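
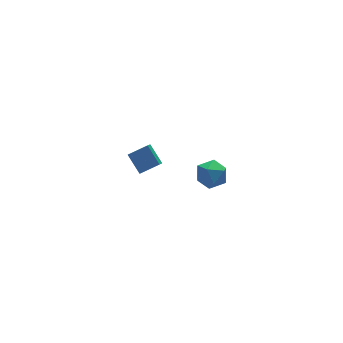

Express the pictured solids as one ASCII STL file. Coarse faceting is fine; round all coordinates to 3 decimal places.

solid 
facet normal 0.193 -0.145 0.970
outer loop
vertex 0.491 -3.442 2.169
vertex -0.201 -3.953 2.23
vertex 0.567 -4.289 2.027
endloop
endfacet
facet normal 0.795 -0.030 0.606
outer loop
vertex 0.491 -3.442 2.169
vertex 0.567 -4.289 2.027
vertex 0.977 -3.728 1.517
endloop
endfacet
facet normal 0.742 0.606 0.287
outer loop
vertex 0.491 -3.442 2.169
vertex 0.977 -3.728 1.517
vertex 0.463 -3.045 1.404
endloop
endfacet
facet normal 0.107 0.884 0.455
outer loop
vertex 0.491 -3.442 2.169
vertex 0.463 -3.045 1.404
vertex -0.265 -3.184 1.845
endloop
endfacet
facet normal -0.233 0.420 0.877
outer loop
vertex 0.491 -3.442 2.169
vertex -0.265 -3.184 1.845
vertex -0.201 -3.953 2.23
endloop
endfacet
facet normal 0.843 -0.529 0.097
outer loop
vertex 0.977 -3.728 1.517
vertex 0.567 -4.289 2.027
vertex 0.585 -4.416 1.175
endloop
endfacet
facet normal -0.131 -0.714 0.688
outer loop
vertex 0.567 -4.289 2.027
vertex -0.201 -3.953 2.23
vertex -0.143 -4.555 1.616
endloop
endfacet
facet normal -0.820 0.200 0.537
outer loop
vertex -0.201 -3.953 2.23
vertex -0.265 -3.184 1.845
vertex -0.657 -3.872 1.503
endloop
endfacet
facet normal -0.271 0.951 -0.148
outer loop
vertex -0.265 -3.184 1.845
vertex 0.463 -3.045 1.404
vertex -0.247 -3.311 0.993
endloop
endfacet
facet normal 0.757 0.501 -0.419
outer loop
vertex 0.463 -3.045 1.404
vertex 0.977 -3.728 1.517
vertex 0.521 -3.647 0.79
endloop
endfacet
facet normal -0.107 -0.884 -0.455
outer loop
vertex -0.171 -4.158 0.851
vertex 0.585 -4.416 1.175
vertex -0.143 -4.555 1.616
endloop
endfacet
facet normal -0.742 -0.606 -0.287
outer loop
vertex -0.171 -4.158 0.851
vertex -0.143 -4.555 1.616
vertex -0.657 -3.872 1.503
endloop
endfacet
facet normal -0.795 0.030 -0.606
outer loop
vertex -0.171 -4.158 0.851
vertex -0.657 -3.872 1.503
vertex -0.247 -3.311 0.993
endloop
endfacet
facet normal -0.193 0.145 -0.970
outer loop
vertex -0.171 -4.158 0.851
vertex -0.247 -3.311 0.993
vertex 0.521 -3.647 0.79
endloop
endfacet
facet normal 0.233 -0.420 -0.877
outer loop
vertex -0.171 -4.158 0.851
vertex 0.521 -3.647 0.79
vertex 0.585 -4.416 1.175
endloop
endfacet
facet normal 0.271 -0.951 0.148
outer loop
vertex -0.143 -4.555 1.616
vertex 0.585 -4.416 1.175
vertex 0.567 -4.289 2.027
endloop
endfacet
facet normal -0.757 -0.501 0.419
outer loop
vertex -0.657 -3.872 1.503
vertex -0.143 -4.555 1.616
vertex -0.201 -3.953 2.23
endloop
endfacet
facet normal -0.843 0.529 -0.097
outer loop
vertex -0.247 -3.311 0.993
vertex -0.657 -3.872 1.503
vertex -0.265 -3.184 1.845
endloop
endfacet
facet normal 0.131 0.714 -0.688
outer loop
vertex 0.521 -3.647 0.79
vertex -0.247 -3.311 0.993
vertex 0.463 -3.045 1.404
endloop
endfacet
facet normal 0.820 -0.200 -0.537
outer loop
vertex 0.585 -4.416 1.175
vertex 0.521 -3.647 0.79
vertex 0.977 -3.728 1.517
endloop
endfacet
facet normal -0.882 0.203 -0.425
outer loop
vertex -0.752 3.093 -2.867
vertex -0.262 3.711 -3.59
vertex -0.613 2.081 -3.638
endloop
endfacet
facet normal -0.457 -0.578 0.676
outer loop
vertex 0.402 1.849 -3.15
vertex -0.752 3.093 -2.867
vertex -0.613 2.081 -3.638
endloop
endfacet
facet normal -0.883 0.203 -0.424
outer loop
vertex -0.613 2.081 -3.638
vertex -0.262 3.711 -3.59
vertex -0.124 2.699 -4.361
endloop
endfacet
facet normal 0.109 -0.791 -0.602
outer loop
vertex -0.124 2.699 -4.361
vertex 0.402 1.849 -3.15
vertex -0.613 2.081 -3.638
endloop
endfacet
facet normal -0.109 0.791 0.602
outer loop
vertex -0.752 3.093 -2.867
vertex 0.753 3.479 -3.102
vertex -0.262 3.711 -3.59
endloop
endfacet
facet normal -0.457 -0.578 0.676
outer loop
vertex 0.264 2.861 -2.379
vertex -0.752 3.093 -2.867
vertex 0.402 1.849 -3.15
endloop
endfacet
facet normal -0.109 0.791 0.602
outer loop
vertex 0.264 2.861 -2.379
vertex 0.753 3.479 -3.102
vertex -0.752 3.093 -2.867
endloop
endfacet
facet normal 0.457 0.578 -0.676
outer loop
vertex -0.262 3.711 -3.59
vertex 0.753 3.479 -3.102
vertex -0.124 2.699 -4.361
endloop
endfacet
facet normal 0.109 -0.791 -0.602
outer loop
vertex 0.892 2.467 -3.873
vertex 0.402 1.849 -3.15
vertex -0.124 2.699 -4.361
endloop
endfacet
facet normal 0.457 0.578 -0.676
outer loop
vertex -0.124 2.699 -4.361
vertex 0.753 3.479 -3.102
vertex 0.892 2.467 -3.873
endloop
endfacet
facet normal 0.882 -0.203 0.424
outer loop
vertex 0.892 2.467 -3.873
vertex 0.264 2.861 -2.379
vertex 0.402 1.849 -3.15
endloop
endfacet
facet normal 0.883 -0.202 0.424
outer loop
vertex 0.753 3.479 -3.102
vertex 0.264 2.861 -2.379
vertex 0.892 2.467 -3.873
endloop
endfacet

endsolid


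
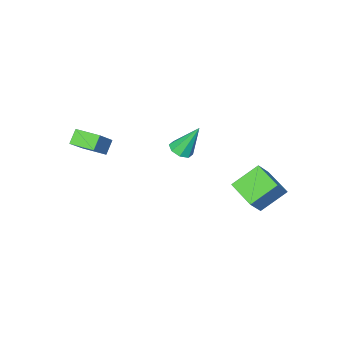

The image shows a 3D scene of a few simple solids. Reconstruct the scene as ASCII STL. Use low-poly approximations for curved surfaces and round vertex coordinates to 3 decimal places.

solid 
facet normal -0.644 -0.257 0.720
outer loop
vertex 3.85 -3.759 1.687
vertex 3.274 -2.53 1.611
vertex 2.474 -4.495 0.193
endloop
endfacet
facet normal 0.424 -0.904 0.055
outer loop
vertex 3.086 -4.25 -0.491
vertex 3.85 -3.759 1.687
vertex 2.474 -4.495 0.193
endloop
endfacet
facet normal -0.644 -0.257 0.720
outer loop
vertex 2.474 -4.495 0.193
vertex 3.274 -2.53 1.611
vertex 1.898 -3.265 0.117
endloop
endfacet
facet normal -0.637 -0.341 -0.692
outer loop
vertex 1.898 -3.265 0.117
vertex 3.086 -4.25 -0.491
vertex 2.474 -4.495 0.193
endloop
endfacet
facet normal 0.637 0.341 0.692
outer loop
vertex 3.85 -3.759 1.687
vertex 3.886 -2.285 0.927
vertex 3.274 -2.53 1.611
endloop
endfacet
facet normal 0.423 -0.905 0.056
outer loop
vertex 4.462 -3.515 1.003
vertex 3.85 -3.759 1.687
vertex 3.086 -4.25 -0.491
endloop
endfacet
facet normal 0.637 0.341 0.691
outer loop
vertex 4.462 -3.515 1.003
vertex 3.886 -2.285 0.927
vertex 3.85 -3.759 1.687
endloop
endfacet
facet normal -0.423 0.904 -0.055
outer loop
vertex 3.274 -2.53 1.611
vertex 3.886 -2.285 0.927
vertex 1.898 -3.265 0.117
endloop
endfacet
facet normal -0.637 -0.341 -0.691
outer loop
vertex 2.51 -3.021 -0.567
vertex 3.086 -4.25 -0.491
vertex 1.898 -3.265 0.117
endloop
endfacet
facet normal -0.423 0.904 -0.056
outer loop
vertex 1.898 -3.265 0.117
vertex 3.886 -2.285 0.927
vertex 2.51 -3.021 -0.567
endloop
endfacet
facet normal 0.644 0.257 -0.720
outer loop
vertex 2.51 -3.021 -0.567
vertex 4.462 -3.515 1.003
vertex 3.086 -4.25 -0.491
endloop
endfacet
facet normal 0.644 0.257 -0.720
outer loop
vertex 3.886 -2.285 0.927
vertex 4.462 -3.515 1.003
vertex 2.51 -3.021 -0.567
endloop
endfacet
facet normal -0.775 0.259 0.577
outer loop
vertex -3.093 2.366 -1.111
vertex -2.913 3.985 -1.597
vertex -4.084 2.11 -2.327
endloop
endfacet
facet normal -0.106 -0.952 0.287
outer loop
vertex -2.667 1.635 -3.383
vertex -3.093 2.366 -1.111
vertex -4.084 2.11 -2.327
endloop
endfacet
facet normal -0.775 0.259 0.577
outer loop
vertex -4.084 2.11 -2.327
vertex -2.913 3.985 -1.597
vertex -3.905 3.729 -2.814
endloop
endfacet
facet normal -0.624 -0.161 -0.765
outer loop
vertex -3.905 3.729 -2.814
vertex -2.667 1.635 -3.383
vertex -4.084 2.11 -2.327
endloop
endfacet
facet normal 0.624 0.160 0.765
outer loop
vertex -3.093 2.366 -1.111
vertex -1.496 3.51 -2.653
vertex -2.913 3.985 -1.597
endloop
endfacet
facet normal -0.106 -0.952 0.287
outer loop
vertex -1.675 1.891 -2.166
vertex -3.093 2.366 -1.111
vertex -2.667 1.635 -3.383
endloop
endfacet
facet normal 0.623 0.161 0.765
outer loop
vertex -1.675 1.891 -2.166
vertex -1.496 3.51 -2.653
vertex -3.093 2.366 -1.111
endloop
endfacet
facet normal 0.106 0.952 -0.286
outer loop
vertex -2.913 3.985 -1.597
vertex -1.496 3.51 -2.653
vertex -3.905 3.729 -2.814
endloop
endfacet
facet normal -0.623 -0.160 -0.765
outer loop
vertex -2.487 3.254 -3.869
vertex -2.667 1.635 -3.383
vertex -3.905 3.729 -2.814
endloop
endfacet
facet normal 0.106 0.952 -0.287
outer loop
vertex -3.905 3.729 -2.814
vertex -1.496 3.51 -2.653
vertex -2.487 3.254 -3.869
endloop
endfacet
facet normal 0.775 -0.259 -0.577
outer loop
vertex -2.487 3.254 -3.869
vertex -1.675 1.891 -2.166
vertex -2.667 1.635 -3.383
endloop
endfacet
facet normal 0.775 -0.259 -0.577
outer loop
vertex -1.496 3.51 -2.653
vertex -1.675 1.891 -2.166
vertex -2.487 3.254 -3.869
endloop
endfacet
facet normal 0.331 -0.337 -0.881
outer loop
vertex 0.075 -0.112 -0.231
vertex -0.434 -0.593 -0.238
vertex -0.372 0.066 -0.467
endloop
endfacet
facet normal 0.316 0.942 0.112
outer loop
vertex 0.075 -0.112 -0.231
vertex -0.372 0.066 -0.467
vertex -1.086 0.073 1.498
endloop
endfacet
facet normal 0.331 -0.337 -0.881
outer loop
vertex -0.372 0.066 -0.467
vertex -0.434 -0.593 -0.238
vertex -0.855 -0.141 -0.569
endloop
endfacet
facet normal -0.366 0.921 -0.136
outer loop
vertex -0.372 0.066 -0.467
vertex -0.855 -0.141 -0.569
vertex -1.086 0.073 1.498
endloop
endfacet
facet normal 0.330 -0.338 -0.881
outer loop
vertex -0.855 -0.141 -0.569
vertex -0.434 -0.593 -0.238
vertex -1.092 -0.613 -0.477
endloop
endfacet
facet normal -0.895 0.422 -0.144
outer loop
vertex -0.855 -0.141 -0.569
vertex -1.092 -0.613 -0.477
vertex -1.086 0.073 1.498
endloop
endfacet
facet normal 0.330 -0.338 -0.881
outer loop
vertex -1.092 -0.613 -0.477
vertex -0.434 -0.593 -0.238
vertex -0.944 -1.073 -0.245
endloop
endfacet
facet normal -0.961 -0.262 0.094
outer loop
vertex -1.092 -0.613 -0.477
vertex -0.944 -1.073 -0.245
vertex -1.086 0.073 1.498
endloop
endfacet
facet normal 0.330 -0.338 -0.881
outer loop
vertex -0.944 -1.073 -0.245
vertex -0.434 -0.593 -0.238
vertex -0.497 -1.251 -0.009
endloop
endfacet
facet normal -0.523 -0.731 0.438
outer loop
vertex -0.944 -1.073 -0.245
vertex -0.497 -1.251 -0.009
vertex -1.086 0.073 1.498
endloop
endfacet
facet normal 0.331 -0.338 -0.881
outer loop
vertex -0.497 -1.251 -0.009
vertex -0.434 -0.593 -0.238
vertex -0.014 -1.044 0.093
endloop
endfacet
facet normal 0.159 -0.710 0.686
outer loop
vertex -0.497 -1.251 -0.009
vertex -0.014 -1.044 0.093
vertex -1.086 0.073 1.498
endloop
endfacet
facet normal 0.331 -0.338 -0.881
outer loop
vertex -0.014 -1.044 0.093
vertex -0.434 -0.593 -0.238
vertex 0.223 -0.572 0.001
endloop
endfacet
facet normal 0.689 -0.211 0.693
outer loop
vertex -0.014 -1.044 0.093
vertex 0.223 -0.572 0.001
vertex -1.086 0.073 1.498
endloop
endfacet
facet normal 0.331 -0.338 -0.881
outer loop
vertex 0.223 -0.572 0.001
vertex -0.434 -0.593 -0.238
vertex 0.075 -0.112 -0.231
endloop
endfacet
facet normal 0.754 0.473 0.456
outer loop
vertex 0.223 -0.572 0.001
vertex 0.075 -0.112 -0.231
vertex -1.086 0.073 1.498
endloop
endfacet

endsolid


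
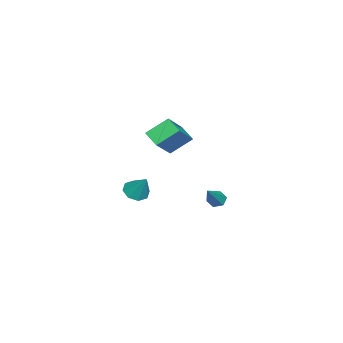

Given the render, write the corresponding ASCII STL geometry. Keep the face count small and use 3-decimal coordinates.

solid 
facet normal -0.501 -0.718 0.483
outer loop
vertex 0.586 0.749 3.534
vertex -0.976 0.958 2.223
vertex 1.164 -0.222 2.691
endloop
endfacet
facet normal 0.762 -0.102 0.640
outer loop
vertex 1.656 0.482 2.217
vertex 0.586 0.749 3.534
vertex 1.164 -0.222 2.691
endloop
endfacet
facet normal -0.501 -0.718 0.483
outer loop
vertex 1.164 -0.222 2.691
vertex -0.976 0.958 2.223
vertex -0.398 -0.013 1.379
endloop
endfacet
facet normal 0.410 -0.689 -0.598
outer loop
vertex -0.398 -0.013 1.379
vertex 1.656 0.482 2.217
vertex 1.164 -0.222 2.691
endloop
endfacet
facet normal -0.410 0.689 0.598
outer loop
vertex 0.586 0.749 3.534
vertex -0.484 1.662 1.749
vertex -0.976 0.958 2.223
endloop
endfacet
facet normal 0.762 -0.103 0.640
outer loop
vertex 1.078 1.453 3.061
vertex 0.586 0.749 3.534
vertex 1.656 0.482 2.217
endloop
endfacet
facet normal -0.410 0.689 0.598
outer loop
vertex 1.078 1.453 3.061
vertex -0.484 1.662 1.749
vertex 0.586 0.749 3.534
endloop
endfacet
facet normal -0.762 0.102 -0.639
outer loop
vertex -0.976 0.958 2.223
vertex -0.484 1.662 1.749
vertex -0.398 -0.013 1.379
endloop
endfacet
facet normal 0.410 -0.688 -0.598
outer loop
vertex 0.094 0.691 0.906
vertex 1.656 0.482 2.217
vertex -0.398 -0.013 1.379
endloop
endfacet
facet normal -0.762 0.102 -0.640
outer loop
vertex -0.398 -0.013 1.379
vertex -0.484 1.662 1.749
vertex 0.094 0.691 0.906
endloop
endfacet
facet normal 0.501 0.718 -0.483
outer loop
vertex 0.094 0.691 0.906
vertex 1.078 1.453 3.061
vertex 1.656 0.482 2.217
endloop
endfacet
facet normal 0.502 0.718 -0.483
outer loop
vertex -0.484 1.662 1.749
vertex 1.078 1.453 3.061
vertex 0.094 0.691 0.906
endloop
endfacet
facet normal -0.321 -0.487 -0.812
outer loop
vertex 2.286 -0.229 -1.383
vertex 1.766 -0.51 -1.009
vertex 1.844 0.073 -1.389
endloop
endfacet
facet normal 0.556 0.810 -0.187
outer loop
vertex 2.286 -0.229 -1.383
vertex 1.844 0.073 -1.389
vertex 2.214 0.17 0.129
endloop
endfacet
facet normal -0.321 -0.487 -0.813
outer loop
vertex 1.844 0.073 -1.389
vertex 1.766 -0.51 -1.009
vertex 1.355 0.033 -1.172
endloop
endfacet
facet normal -0.099 0.994 -0.039
outer loop
vertex 1.844 0.073 -1.389
vertex 1.355 0.033 -1.172
vertex 2.214 0.17 0.129
endloop
endfacet
facet normal -0.320 -0.486 -0.813
outer loop
vertex 1.355 0.033 -1.172
vertex 1.766 -0.51 -1.009
vertex 1.107 -0.325 -0.86
endloop
endfacet
facet normal -0.616 0.715 0.331
outer loop
vertex 1.355 0.033 -1.172
vertex 1.107 -0.325 -0.86
vertex 2.214 0.17 0.129
endloop
endfacet
facet normal -0.320 -0.487 -0.812
outer loop
vertex 1.107 -0.325 -0.86
vertex 1.766 -0.51 -1.009
vertex 1.245 -0.791 -0.635
endloop
endfacet
facet normal -0.693 0.136 0.708
outer loop
vertex 1.107 -0.325 -0.86
vertex 1.245 -0.791 -0.635
vertex 2.214 0.17 0.129
endloop
endfacet
facet normal -0.322 -0.485 -0.813
outer loop
vertex 1.245 -0.791 -0.635
vertex 1.766 -0.51 -1.009
vertex 1.687 -1.093 -0.63
endloop
endfacet
facet normal -0.285 -0.403 0.869
outer loop
vertex 1.245 -0.791 -0.635
vertex 1.687 -1.093 -0.63
vertex 2.214 0.17 0.129
endloop
endfacet
facet normal -0.321 -0.485 -0.813
outer loop
vertex 1.687 -1.093 -0.63
vertex 1.766 -0.51 -1.009
vertex 2.176 -1.054 -0.846
endloop
endfacet
facet normal 0.366 -0.587 0.722
outer loop
vertex 1.687 -1.093 -0.63
vertex 2.176 -1.054 -0.846
vertex 2.214 0.17 0.129
endloop
endfacet
facet normal -0.321 -0.486 -0.813
outer loop
vertex 2.176 -1.054 -0.846
vertex 1.766 -0.51 -1.009
vertex 2.424 -0.696 -1.158
endloop
endfacet
facet normal 0.885 -0.307 0.351
outer loop
vertex 2.176 -1.054 -0.846
vertex 2.424 -0.696 -1.158
vertex 2.214 0.17 0.129
endloop
endfacet
facet normal -0.321 -0.486 -0.812
outer loop
vertex 2.424 -0.696 -1.158
vertex 1.766 -0.51 -1.009
vertex 2.286 -0.229 -1.383
endloop
endfacet
facet normal 0.962 0.272 -0.026
outer loop
vertex 2.424 -0.696 -1.158
vertex 2.286 -0.229 -1.383
vertex 2.214 0.17 0.129
endloop
endfacet
facet normal -0.731 0.039 -0.682
outer loop
vertex -3.745 2.327 -4.559
vertex -3.991 1.91 -4.319
vertex -4.106 2.415 -4.167
endloop
endfacet
facet normal 0.293 0.954 0.056
outer loop
vertex -3.745 2.327 -4.559
vertex -4.106 2.415 -4.167
vertex -2.449 1.83 -2.881
endloop
endfacet
facet normal -0.730 0.039 -0.683
outer loop
vertex -4.106 2.415 -4.167
vertex -3.991 1.91 -4.319
vertex -4.352 1.998 -3.928
endloop
endfacet
facet normal -0.340 0.610 0.715
outer loop
vertex -4.106 2.415 -4.167
vertex -4.352 1.998 -3.928
vertex -2.449 1.83 -2.881
endloop
endfacet
facet normal -0.730 0.038 -0.682
outer loop
vertex -4.352 1.998 -3.928
vertex -3.991 1.91 -4.319
vertex -4.236 1.493 -4.08
endloop
endfacet
facet normal -0.475 -0.352 0.807
outer loop
vertex -4.352 1.998 -3.928
vertex -4.236 1.493 -4.08
vertex -2.449 1.83 -2.881
endloop
endfacet
facet normal -0.730 0.038 -0.682
outer loop
vertex -4.236 1.493 -4.08
vertex -3.991 1.91 -4.319
vertex -3.875 1.405 -4.471
endloop
endfacet
facet normal 0.023 -0.971 0.239
outer loop
vertex -4.236 1.493 -4.08
vertex -3.875 1.405 -4.471
vertex -2.449 1.83 -2.881
endloop
endfacet
facet normal -0.731 0.037 -0.681
outer loop
vertex -3.875 1.405 -4.471
vertex -3.991 1.91 -4.319
vertex -3.63 1.822 -4.711
endloop
endfacet
facet normal 0.656 -0.627 -0.420
outer loop
vertex -3.875 1.405 -4.471
vertex -3.63 1.822 -4.711
vertex -2.449 1.83 -2.881
endloop
endfacet
facet normal -0.731 0.039 -0.682
outer loop
vertex -3.63 1.822 -4.711
vertex -3.991 1.91 -4.319
vertex -3.745 2.327 -4.559
endloop
endfacet
facet normal 0.791 0.334 -0.512
outer loop
vertex -3.63 1.822 -4.711
vertex -3.745 2.327 -4.559
vertex -2.449 1.83 -2.881
endloop
endfacet

endsolid


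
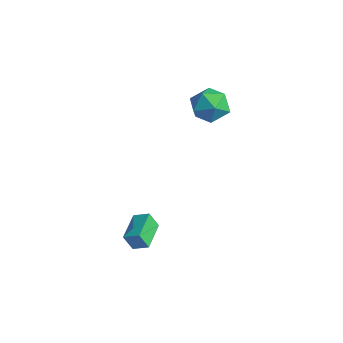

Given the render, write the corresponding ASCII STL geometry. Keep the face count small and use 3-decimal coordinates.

solid 
facet normal -0.224 0.823 0.522
outer loop
vertex -0.998 3.742 3.236
vertex -1.611 3.096 3.991
vertex -0.475 3.288 4.176
endloop
endfacet
facet normal 0.410 0.890 0.202
outer loop
vertex -0.998 3.742 3.236
vertex -0.475 3.288 4.176
vertex 0.067 3.273 3.142
endloop
endfacet
facet normal 0.312 0.808 -0.500
outer loop
vertex -0.998 3.742 3.236
vertex 0.067 3.273 3.142
vertex -0.735 3.072 2.318
endloop
endfacet
facet normal -0.383 0.691 -0.614
outer loop
vertex -0.998 3.742 3.236
vertex -0.735 3.072 2.318
vertex -1.772 2.963 2.842
endloop
endfacet
facet normal -0.714 0.700 0.019
outer loop
vertex -0.998 3.742 3.236
vertex -1.772 2.963 2.842
vertex -1.611 3.096 3.991
endloop
endfacet
facet normal 0.829 0.359 0.429
outer loop
vertex 0.067 3.273 3.142
vertex -0.475 3.288 4.176
vertex 0.112 2.337 3.838
endloop
endfacet
facet normal -0.197 0.250 0.948
outer loop
vertex -0.475 3.288 4.176
vertex -1.611 3.096 3.991
vertex -0.925 2.228 4.362
endloop
endfacet
facet normal -0.990 0.051 0.133
outer loop
vertex -1.611 3.096 3.991
vertex -1.772 2.963 2.842
vertex -1.727 2.027 3.538
endloop
endfacet
facet normal -0.454 0.036 -0.890
outer loop
vertex -1.772 2.963 2.842
vertex -0.735 3.072 2.318
vertex -1.185 2.012 2.504
endloop
endfacet
facet normal 0.670 0.227 -0.707
outer loop
vertex -0.735 3.072 2.318
vertex 0.067 3.273 3.142
vertex -0.049 2.204 2.689
endloop
endfacet
facet normal 0.383 -0.691 0.614
outer loop
vertex -0.662 1.558 3.444
vertex 0.112 2.337 3.838
vertex -0.925 2.228 4.362
endloop
endfacet
facet normal -0.312 -0.808 0.500
outer loop
vertex -0.662 1.558 3.444
vertex -0.925 2.228 4.362
vertex -1.727 2.027 3.538
endloop
endfacet
facet normal -0.410 -0.890 -0.202
outer loop
vertex -0.662 1.558 3.444
vertex -1.727 2.027 3.538
vertex -1.185 2.012 2.504
endloop
endfacet
facet normal 0.224 -0.823 -0.522
outer loop
vertex -0.662 1.558 3.444
vertex -1.185 2.012 2.504
vertex -0.049 2.204 2.689
endloop
endfacet
facet normal 0.714 -0.700 -0.019
outer loop
vertex -0.662 1.558 3.444
vertex -0.049 2.204 2.689
vertex 0.112 2.337 3.838
endloop
endfacet
facet normal 0.454 -0.036 0.890
outer loop
vertex -0.925 2.228 4.362
vertex 0.112 2.337 3.838
vertex -0.475 3.288 4.176
endloop
endfacet
facet normal -0.670 -0.227 0.707
outer loop
vertex -1.727 2.027 3.538
vertex -0.925 2.228 4.362
vertex -1.611 3.096 3.991
endloop
endfacet
facet normal -0.829 -0.359 -0.429
outer loop
vertex -1.185 2.012 2.504
vertex -1.727 2.027 3.538
vertex -1.772 2.963 2.842
endloop
endfacet
facet normal 0.197 -0.250 -0.948
outer loop
vertex -0.049 2.204 2.689
vertex -1.185 2.012 2.504
vertex -0.735 3.072 2.318
endloop
endfacet
facet normal 0.990 -0.051 -0.133
outer loop
vertex 0.112 2.337 3.838
vertex -0.049 2.204 2.689
vertex 0.067 3.273 3.142
endloop
endfacet
facet normal -0.716 -0.559 -0.420
outer loop
vertex 0.86 -3.494 -3.065
vertex -0.29 -2.213 -2.809
vertex 1.098 -3.092 -4.006
endloop
endfacet
facet normal 0.661 -0.736 -0.147
outer loop
vertex 1.77 -2.567 -3.611
vertex 0.86 -3.494 -3.065
vertex 1.098 -3.092 -4.006
endloop
endfacet
facet normal -0.716 -0.559 -0.419
outer loop
vertex 1.098 -3.092 -4.006
vertex -0.29 -2.213 -2.809
vertex -0.052 -1.812 -3.749
endloop
endfacet
facet normal 0.227 0.383 -0.895
outer loop
vertex -0.052 -1.812 -3.749
vertex 1.77 -2.567 -3.611
vertex 1.098 -3.092 -4.006
endloop
endfacet
facet normal -0.227 -0.383 0.895
outer loop
vertex 0.86 -3.494 -3.065
vertex 0.382 -1.688 -2.414
vertex -0.29 -2.213 -2.809
endloop
endfacet
facet normal 0.662 -0.736 -0.146
outer loop
vertex 1.532 -2.968 -2.671
vertex 0.86 -3.494 -3.065
vertex 1.77 -2.567 -3.611
endloop
endfacet
facet normal -0.226 -0.383 0.896
outer loop
vertex 1.532 -2.968 -2.671
vertex 0.382 -1.688 -2.414
vertex 0.86 -3.494 -3.065
endloop
endfacet
facet normal -0.661 0.736 0.147
outer loop
vertex -0.29 -2.213 -2.809
vertex 0.382 -1.688 -2.414
vertex -0.052 -1.812 -3.749
endloop
endfacet
facet normal 0.226 0.382 -0.896
outer loop
vertex 0.62 -1.286 -3.355
vertex 1.77 -2.567 -3.611
vertex -0.052 -1.812 -3.749
endloop
endfacet
facet normal -0.662 0.735 0.147
outer loop
vertex -0.052 -1.812 -3.749
vertex 0.382 -1.688 -2.414
vertex 0.62 -1.286 -3.355
endloop
endfacet
facet normal 0.716 0.559 0.419
outer loop
vertex 0.62 -1.286 -3.355
vertex 1.532 -2.968 -2.671
vertex 1.77 -2.567 -3.611
endloop
endfacet
facet normal 0.715 0.559 0.420
outer loop
vertex 0.382 -1.688 -2.414
vertex 1.532 -2.968 -2.671
vertex 0.62 -1.286 -3.355
endloop
endfacet

endsolid


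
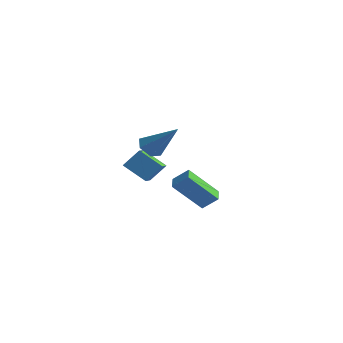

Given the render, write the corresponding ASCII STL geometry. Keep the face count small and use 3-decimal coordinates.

solid 
facet normal -0.677 -0.335 -0.655
outer loop
vertex -2.388 1.239 -2.786
vertex -2.883 1.894 -2.609
vertex -1.455 2.36 -4.325
endloop
endfacet
facet normal 0.590 -0.780 -0.210
outer loop
vertex -0.757 2.706 -3.651
vertex -2.388 1.239 -2.786
vertex -1.455 2.36 -4.325
endloop
endfacet
facet normal -0.677 -0.335 -0.655
outer loop
vertex -1.455 2.36 -4.325
vertex -2.883 1.894 -2.609
vertex -1.95 3.015 -4.148
endloop
endfacet
facet normal 0.439 0.528 -0.726
outer loop
vertex -1.95 3.015 -4.148
vertex -0.757 2.706 -3.651
vertex -1.455 2.36 -4.325
endloop
endfacet
facet normal -0.439 -0.528 0.726
outer loop
vertex -2.388 1.239 -2.786
vertex -2.185 2.24 -1.935
vertex -2.883 1.894 -2.609
endloop
endfacet
facet normal 0.590 -0.780 -0.210
outer loop
vertex -1.69 1.585 -2.112
vertex -2.388 1.239 -2.786
vertex -0.757 2.706 -3.651
endloop
endfacet
facet normal -0.439 -0.528 0.726
outer loop
vertex -1.69 1.585 -2.112
vertex -2.185 2.24 -1.935
vertex -2.388 1.239 -2.786
endloop
endfacet
facet normal -0.590 0.780 0.210
outer loop
vertex -2.883 1.894 -2.609
vertex -2.185 2.24 -1.935
vertex -1.95 3.015 -4.148
endloop
endfacet
facet normal 0.439 0.528 -0.726
outer loop
vertex -1.252 3.361 -3.474
vertex -0.757 2.706 -3.651
vertex -1.95 3.015 -4.148
endloop
endfacet
facet normal -0.590 0.780 0.210
outer loop
vertex -1.95 3.015 -4.148
vertex -2.185 2.24 -1.935
vertex -1.252 3.361 -3.474
endloop
endfacet
facet normal 0.677 0.335 0.655
outer loop
vertex -1.252 3.361 -3.474
vertex -1.69 1.585 -2.112
vertex -0.757 2.706 -3.651
endloop
endfacet
facet normal 0.677 0.335 0.655
outer loop
vertex -2.185 2.24 -1.935
vertex -1.69 1.585 -2.112
vertex -1.252 3.361 -3.474
endloop
endfacet
facet normal -0.781 -0.223 0.584
outer loop
vertex -2.179 -1.384 0.364
vertex -2.788 -0.337 -0.051
vertex -2.645 -1.995 -0.492
endloop
endfacet
facet normal 0.476 -0.817 0.324
outer loop
vertex -1.552 -1.683 -1.309
vertex -2.179 -1.384 0.364
vertex -2.645 -1.995 -0.492
endloop
endfacet
facet normal -0.781 -0.223 0.584
outer loop
vertex -2.645 -1.995 -0.492
vertex -2.788 -0.337 -0.051
vertex -3.254 -0.948 -0.907
endloop
endfacet
facet normal -0.405 -0.531 -0.745
outer loop
vertex -3.254 -0.948 -0.907
vertex -1.552 -1.683 -1.309
vertex -2.645 -1.995 -0.492
endloop
endfacet
facet normal 0.405 0.531 0.745
outer loop
vertex -2.179 -1.384 0.364
vertex -1.695 -0.025 -0.868
vertex -2.788 -0.337 -0.051
endloop
endfacet
facet normal 0.476 -0.817 0.324
outer loop
vertex -1.086 -1.072 -0.453
vertex -2.179 -1.384 0.364
vertex -1.552 -1.683 -1.309
endloop
endfacet
facet normal 0.405 0.531 0.745
outer loop
vertex -1.086 -1.072 -0.453
vertex -1.695 -0.025 -0.868
vertex -2.179 -1.384 0.364
endloop
endfacet
facet normal -0.476 0.817 -0.324
outer loop
vertex -2.788 -0.337 -0.051
vertex -1.695 -0.025 -0.868
vertex -3.254 -0.948 -0.907
endloop
endfacet
facet normal -0.405 -0.531 -0.745
outer loop
vertex -2.161 -0.636 -1.724
vertex -1.552 -1.683 -1.309
vertex -3.254 -0.948 -0.907
endloop
endfacet
facet normal -0.476 0.817 -0.324
outer loop
vertex -3.254 -0.948 -0.907
vertex -1.695 -0.025 -0.868
vertex -2.161 -0.636 -1.724
endloop
endfacet
facet normal 0.781 0.223 -0.584
outer loop
vertex -2.161 -0.636 -1.724
vertex -1.086 -1.072 -0.453
vertex -1.552 -1.683 -1.309
endloop
endfacet
facet normal 0.781 0.223 -0.584
outer loop
vertex -1.695 -0.025 -0.868
vertex -1.086 -1.072 -0.453
vertex -2.161 -0.636 -1.724
endloop
endfacet
facet normal -0.717 -0.118 -0.687
outer loop
vertex 0.731 -4.059 1.47
vertex 0.338 -3.633 1.807
vertex 0.754 -3.404 1.334
endloop
endfacet
facet normal 0.873 -0.128 -0.470
outer loop
vertex 0.731 -4.059 1.47
vertex 0.754 -3.404 1.334
vertex 1.722 -3.407 3.133
endloop
endfacet
facet normal -0.717 -0.117 -0.687
outer loop
vertex 0.754 -3.404 1.334
vertex 0.338 -3.633 1.807
vertex 0.362 -2.977 1.67
endloop
endfacet
facet normal 0.570 0.763 -0.305
outer loop
vertex 0.754 -3.404 1.334
vertex 0.362 -2.977 1.67
vertex 1.722 -3.407 3.133
endloop
endfacet
facet normal -0.717 -0.117 -0.687
outer loop
vertex 0.362 -2.977 1.67
vertex 0.338 -3.633 1.807
vertex -0.054 -3.207 2.143
endloop
endfacet
facet normal -0.098 0.926 0.364
outer loop
vertex 0.362 -2.977 1.67
vertex -0.054 -3.207 2.143
vertex 1.722 -3.407 3.133
endloop
endfacet
facet normal -0.716 -0.117 -0.688
outer loop
vertex -0.054 -3.207 2.143
vertex 0.338 -3.633 1.807
vertex -0.078 -3.862 2.279
endloop
endfacet
facet normal -0.460 0.197 0.866
outer loop
vertex -0.054 -3.207 2.143
vertex -0.078 -3.862 2.279
vertex 1.722 -3.407 3.133
endloop
endfacet
facet normal -0.716 -0.118 -0.688
outer loop
vertex -0.078 -3.862 2.279
vertex 0.338 -3.633 1.807
vertex 0.315 -4.289 1.943
endloop
endfacet
facet normal -0.157 -0.696 0.701
outer loop
vertex -0.078 -3.862 2.279
vertex 0.315 -4.289 1.943
vertex 1.722 -3.407 3.133
endloop
endfacet
facet normal -0.717 -0.117 -0.687
outer loop
vertex 0.315 -4.289 1.943
vertex 0.338 -3.633 1.807
vertex 0.731 -4.059 1.47
endloop
endfacet
facet normal 0.511 -0.859 0.032
outer loop
vertex 0.315 -4.289 1.943
vertex 0.731 -4.059 1.47
vertex 1.722 -3.407 3.133
endloop
endfacet

endsolid


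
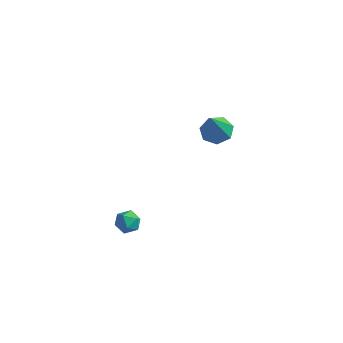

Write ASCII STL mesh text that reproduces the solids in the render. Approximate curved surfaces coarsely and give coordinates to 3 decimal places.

solid 
facet normal -0.630 0.702 0.333
outer loop
vertex -0.759 -1.925 -2.649
vertex -1.06 -2.392 -2.234
vertex -0.523 -2.019 -2.004
endloop
endfacet
facet normal -0.005 0.989 0.146
outer loop
vertex -0.759 -1.925 -2.649
vertex -0.523 -2.019 -2.004
vertex -0.076 -1.939 -2.529
endloop
endfacet
facet normal 0.112 0.833 -0.542
outer loop
vertex -0.759 -1.925 -2.649
vertex -0.076 -1.939 -2.529
vertex -0.337 -2.264 -3.083
endloop
endfacet
facet normal -0.440 0.449 -0.778
outer loop
vertex -0.759 -1.925 -2.649
vertex -0.337 -2.264 -3.083
vertex -0.945 -2.544 -2.901
endloop
endfacet
facet normal -0.899 0.367 -0.239
outer loop
vertex -0.759 -1.925 -2.649
vertex -0.945 -2.544 -2.901
vertex -1.06 -2.392 -2.234
endloop
endfacet
facet normal 0.506 0.677 0.534
outer loop
vertex -0.076 -1.939 -2.529
vertex -0.523 -2.019 -2.004
vertex 0.045 -2.416 -2.039
endloop
endfacet
facet normal -0.505 0.212 0.837
outer loop
vertex -0.523 -2.019 -2.004
vertex -1.06 -2.392 -2.234
vertex -0.563 -2.696 -1.857
endloop
endfacet
facet normal -0.941 -0.328 -0.087
outer loop
vertex -1.06 -2.392 -2.234
vertex -0.945 -2.544 -2.901
vertex -0.824 -3.021 -2.411
endloop
endfacet
facet normal -0.197 -0.197 -0.960
outer loop
vertex -0.945 -2.544 -2.901
vertex -0.337 -2.264 -3.083
vertex -0.377 -2.941 -2.936
endloop
endfacet
facet normal 0.698 0.424 -0.577
outer loop
vertex -0.337 -2.264 -3.083
vertex -0.076 -1.939 -2.529
vertex 0.16 -2.568 -2.706
endloop
endfacet
facet normal 0.440 -0.449 0.778
outer loop
vertex -0.141 -3.035 -2.291
vertex 0.045 -2.416 -2.039
vertex -0.563 -2.696 -1.857
endloop
endfacet
facet normal -0.112 -0.833 0.542
outer loop
vertex -0.141 -3.035 -2.291
vertex -0.563 -2.696 -1.857
vertex -0.824 -3.021 -2.411
endloop
endfacet
facet normal 0.005 -0.989 -0.146
outer loop
vertex -0.141 -3.035 -2.291
vertex -0.824 -3.021 -2.411
vertex -0.377 -2.941 -2.936
endloop
endfacet
facet normal 0.630 -0.702 -0.333
outer loop
vertex -0.141 -3.035 -2.291
vertex -0.377 -2.941 -2.936
vertex 0.16 -2.568 -2.706
endloop
endfacet
facet normal 0.899 -0.367 0.239
outer loop
vertex -0.141 -3.035 -2.291
vertex 0.16 -2.568 -2.706
vertex 0.045 -2.416 -2.039
endloop
endfacet
facet normal 0.197 0.197 0.960
outer loop
vertex -0.563 -2.696 -1.857
vertex 0.045 -2.416 -2.039
vertex -0.523 -2.019 -2.004
endloop
endfacet
facet normal -0.698 -0.424 0.577
outer loop
vertex -0.824 -3.021 -2.411
vertex -0.563 -2.696 -1.857
vertex -1.06 -2.392 -2.234
endloop
endfacet
facet normal -0.506 -0.677 -0.534
outer loop
vertex -0.377 -2.941 -2.936
vertex -0.824 -3.021 -2.411
vertex -0.945 -2.544 -2.901
endloop
endfacet
facet normal 0.505 -0.212 -0.837
outer loop
vertex 0.16 -2.568 -2.706
vertex -0.377 -2.941 -2.936
vertex -0.337 -2.264 -3.083
endloop
endfacet
facet normal 0.941 0.328 0.087
outer loop
vertex 0.045 -2.416 -2.039
vertex 0.16 -2.568 -2.706
vertex -0.076 -1.939 -2.529
endloop
endfacet
facet normal -0.090 0.492 -0.866
outer loop
vertex 1.365 4.708 -0.115
vertex 0.695 4.211 -0.328
vertex 0.695 4.959 0.097
endloop
endfacet
facet normal 0.436 0.585 0.684
outer loop
vertex 1.365 4.708 -0.115
vertex 0.695 4.959 0.097
vertex 0.885 3.169 1.508
endloop
endfacet
facet normal -0.089 0.492 -0.866
outer loop
vertex 0.695 4.959 0.097
vertex 0.695 4.211 -0.328
vertex 0.025 4.648 -0.011
endloop
endfacet
facet normal -0.375 0.549 0.747
outer loop
vertex 0.695 4.959 0.097
vertex 0.025 4.648 -0.011
vertex 0.885 3.169 1.508
endloop
endfacet
facet normal -0.089 0.492 -0.866
outer loop
vertex 0.025 4.648 -0.011
vertex 0.695 4.211 -0.328
vertex -0.14 4.008 -0.358
endloop
endfacet
facet normal -0.881 -0.028 0.471
outer loop
vertex 0.025 4.648 -0.011
vertex -0.14 4.008 -0.358
vertex 0.885 3.169 1.508
endloop
endfacet
facet normal -0.088 0.492 -0.866
outer loop
vertex -0.14 4.008 -0.358
vertex 0.695 4.211 -0.328
vertex 0.324 3.521 -0.682
endloop
endfacet
facet normal -0.700 -0.711 0.065
outer loop
vertex -0.14 4.008 -0.358
vertex 0.324 3.521 -0.682
vertex 0.885 3.169 1.508
endloop
endfacet
facet normal -0.089 0.492 -0.866
outer loop
vertex 0.324 3.521 -0.682
vertex 0.695 4.211 -0.328
vertex 1.067 3.554 -0.74
endloop
endfacet
facet normal 0.031 -0.986 -0.166
outer loop
vertex 0.324 3.521 -0.682
vertex 1.067 3.554 -0.74
vertex 0.885 3.169 1.508
endloop
endfacet
facet normal -0.089 0.492 -0.866
outer loop
vertex 1.067 3.554 -0.74
vertex 0.695 4.211 -0.328
vertex 1.53 4.083 -0.487
endloop
endfacet
facet normal 0.763 -0.645 -0.049
outer loop
vertex 1.067 3.554 -0.74
vertex 1.53 4.083 -0.487
vertex 0.885 3.169 1.508
endloop
endfacet
facet normal -0.090 0.492 -0.866
outer loop
vertex 1.53 4.083 -0.487
vertex 0.695 4.211 -0.328
vertex 1.365 4.708 -0.115
endloop
endfacet
facet normal 0.943 0.053 0.329
outer loop
vertex 1.53 4.083 -0.487
vertex 1.365 4.708 -0.115
vertex 0.885 3.169 1.508
endloop
endfacet

endsolid


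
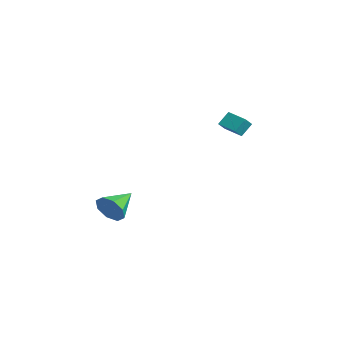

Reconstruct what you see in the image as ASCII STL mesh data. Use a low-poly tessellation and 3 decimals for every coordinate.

solid 
facet normal -0.392 0.639 -0.662
outer loop
vertex 0.179 4.141 3.221
vertex 1.385 4.659 3.006
vertex 0.341 3.444 2.452
endloop
endfacet
facet normal -0.907 -0.390 0.162
outer loop
vertex 0.675 2.901 3.014
vertex 0.179 4.141 3.221
vertex 0.341 3.444 2.452
endloop
endfacet
facet normal -0.392 0.639 -0.662
outer loop
vertex 0.341 3.444 2.452
vertex 1.385 4.659 3.006
vertex 1.547 3.962 2.237
endloop
endfacet
facet normal 0.154 -0.663 -0.732
outer loop
vertex 1.547 3.962 2.237
vertex 0.675 2.901 3.014
vertex 0.341 3.444 2.452
endloop
endfacet
facet normal -0.154 0.663 0.732
outer loop
vertex 0.179 4.141 3.221
vertex 1.719 4.116 3.568
vertex 1.385 4.659 3.006
endloop
endfacet
facet normal -0.907 -0.390 0.162
outer loop
vertex 0.513 3.598 3.783
vertex 0.179 4.141 3.221
vertex 0.675 2.901 3.014
endloop
endfacet
facet normal -0.154 0.663 0.732
outer loop
vertex 0.513 3.598 3.783
vertex 1.719 4.116 3.568
vertex 0.179 4.141 3.221
endloop
endfacet
facet normal 0.907 0.390 -0.162
outer loop
vertex 1.385 4.659 3.006
vertex 1.719 4.116 3.568
vertex 1.547 3.962 2.237
endloop
endfacet
facet normal 0.154 -0.663 -0.732
outer loop
vertex 1.881 3.419 2.799
vertex 0.675 2.901 3.014
vertex 1.547 3.962 2.237
endloop
endfacet
facet normal 0.907 0.390 -0.162
outer loop
vertex 1.547 3.962 2.237
vertex 1.719 4.116 3.568
vertex 1.881 3.419 2.799
endloop
endfacet
facet normal 0.392 -0.639 0.662
outer loop
vertex 1.881 3.419 2.799
vertex 0.513 3.598 3.783
vertex 0.675 2.901 3.014
endloop
endfacet
facet normal 0.392 -0.639 0.662
outer loop
vertex 1.719 4.116 3.568
vertex 0.513 3.598 3.783
vertex 1.881 3.419 2.799
endloop
endfacet
facet normal 0.472 -0.829 -0.302
outer loop
vertex 2.557 -4.09 -1.11
vertex 1.995 -4.1 -1.961
vertex 2.889 -3.689 -1.692
endloop
endfacet
facet normal 0.487 0.564 0.667
outer loop
vertex 2.557 -4.09 -1.11
vertex 2.889 -3.689 -1.692
vertex 1.085 -2.5 -1.379
endloop
endfacet
facet normal 0.472 -0.829 -0.302
outer loop
vertex 2.889 -3.689 -1.692
vertex 1.995 -4.1 -1.961
vertex 2.697 -3.529 -2.432
endloop
endfacet
facet normal 0.554 0.832 0.036
outer loop
vertex 2.889 -3.689 -1.692
vertex 2.697 -3.529 -2.432
vertex 1.085 -2.5 -1.379
endloop
endfacet
facet normal 0.471 -0.829 -0.302
outer loop
vertex 2.697 -3.529 -2.432
vertex 1.995 -4.1 -1.961
vertex 2.094 -3.703 -2.896
endloop
endfacet
facet normal 0.175 0.825 -0.537
outer loop
vertex 2.697 -3.529 -2.432
vertex 2.094 -3.703 -2.896
vertex 1.085 -2.5 -1.379
endloop
endfacet
facet normal 0.472 -0.828 -0.302
outer loop
vertex 2.094 -3.703 -2.896
vertex 1.995 -4.1 -1.961
vertex 1.433 -4.11 -2.812
endloop
endfacet
facet normal -0.428 0.547 -0.719
outer loop
vertex 2.094 -3.703 -2.896
vertex 1.433 -4.11 -2.812
vertex 1.085 -2.5 -1.379
endloop
endfacet
facet normal 0.471 -0.829 -0.301
outer loop
vertex 1.433 -4.11 -2.812
vertex 1.995 -4.1 -1.961
vertex 1.101 -4.51 -2.23
endloop
endfacet
facet normal -0.901 0.163 -0.402
outer loop
vertex 1.433 -4.11 -2.812
vertex 1.101 -4.51 -2.23
vertex 1.085 -2.5 -1.379
endloop
endfacet
facet normal 0.471 -0.829 -0.301
outer loop
vertex 1.101 -4.51 -2.23
vertex 1.995 -4.1 -1.961
vertex 1.293 -4.67 -1.49
endloop
endfacet
facet normal -0.968 -0.104 0.229
outer loop
vertex 1.101 -4.51 -2.23
vertex 1.293 -4.67 -1.49
vertex 1.085 -2.5 -1.379
endloop
endfacet
facet normal 0.471 -0.829 -0.301
outer loop
vertex 1.293 -4.67 -1.49
vertex 1.995 -4.1 -1.961
vertex 1.896 -4.496 -1.026
endloop
endfacet
facet normal -0.589 -0.097 0.802
outer loop
vertex 1.293 -4.67 -1.49
vertex 1.896 -4.496 -1.026
vertex 1.085 -2.5 -1.379
endloop
endfacet
facet normal 0.471 -0.829 -0.301
outer loop
vertex 1.896 -4.496 -1.026
vertex 1.995 -4.1 -1.961
vertex 2.557 -4.09 -1.11
endloop
endfacet
facet normal 0.015 0.180 0.984
outer loop
vertex 1.896 -4.496 -1.026
vertex 2.557 -4.09 -1.11
vertex 1.085 -2.5 -1.379
endloop
endfacet

endsolid


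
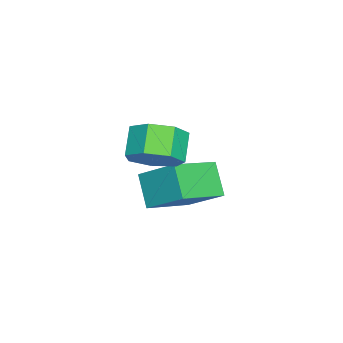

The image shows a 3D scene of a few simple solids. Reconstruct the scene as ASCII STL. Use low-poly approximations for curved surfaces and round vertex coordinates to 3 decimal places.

solid 
facet normal -0.767 0.536 -0.353
outer loop
vertex 0.016 -0.494 -2.604
vertex 0.897 0.04 -3.707
vertex -0.48 -1.92 -3.691
endloop
endfacet
facet normal -0.584 -0.354 0.731
outer loop
vertex 1.123 -3.04 -2.953
vertex 0.016 -0.494 -2.604
vertex -0.48 -1.92 -3.691
endloop
endfacet
facet normal -0.767 0.536 -0.353
outer loop
vertex -0.48 -1.92 -3.691
vertex 0.897 0.04 -3.707
vertex 0.402 -1.385 -4.794
endloop
endfacet
facet normal -0.266 -0.766 -0.585
outer loop
vertex 0.402 -1.385 -4.794
vertex 1.123 -3.04 -2.953
vertex -0.48 -1.92 -3.691
endloop
endfacet
facet normal 0.267 0.767 0.584
outer loop
vertex 0.016 -0.494 -2.604
vertex 2.5 -1.08 -2.969
vertex 0.897 0.04 -3.707
endloop
endfacet
facet normal -0.584 -0.354 0.730
outer loop
vertex 1.618 -1.615 -1.866
vertex 0.016 -0.494 -2.604
vertex 1.123 -3.04 -2.953
endloop
endfacet
facet normal 0.267 0.766 0.585
outer loop
vertex 1.618 -1.615 -1.866
vertex 2.5 -1.08 -2.969
vertex 0.016 -0.494 -2.604
endloop
endfacet
facet normal 0.584 0.354 -0.730
outer loop
vertex 0.897 0.04 -3.707
vertex 2.5 -1.08 -2.969
vertex 0.402 -1.385 -4.794
endloop
endfacet
facet normal -0.267 -0.766 -0.584
outer loop
vertex 2.004 -2.506 -4.056
vertex 1.123 -3.04 -2.953
vertex 0.402 -1.385 -4.794
endloop
endfacet
facet normal 0.584 0.354 -0.731
outer loop
vertex 0.402 -1.385 -4.794
vertex 2.5 -1.08 -2.969
vertex 2.004 -2.506 -4.056
endloop
endfacet
facet normal 0.767 -0.536 0.353
outer loop
vertex 2.004 -2.506 -4.056
vertex 1.618 -1.615 -1.866
vertex 1.123 -3.04 -2.953
endloop
endfacet
facet normal 0.767 -0.536 0.353
outer loop
vertex 2.5 -1.08 -2.969
vertex 1.618 -1.615 -1.866
vertex 2.004 -2.506 -4.056
endloop
endfacet
facet normal 0.746 0.070 -0.662
outer loop
vertex 3.793 -1.177 0.044
vertex 3.304 -1.866 -0.58
vertex 3.218 -0.819 -0.567
endloop
endfacet
facet normal 0.213 0.917 0.337
outer loop
vertex 3.793 -1.177 0.044
vertex 3.218 -0.819 -0.567
vertex 2.845 -1.265 0.884
endloop
endfacet
facet normal 0.212 0.917 0.337
outer loop
vertex 2.845 -1.265 0.884
vertex 3.218 -0.819 -0.567
vertex 2.27 -0.908 0.273
endloop
endfacet
facet normal -0.746 -0.070 0.662
outer loop
vertex 2.845 -1.265 0.884
vertex 2.27 -0.908 0.273
vertex 2.356 -1.954 0.26
endloop
endfacet
facet normal 0.747 0.070 -0.661
outer loop
vertex 3.218 -0.819 -0.567
vertex 3.304 -1.866 -0.58
vertex 2.709 -1.25 -1.187
endloop
endfacet
facet normal -0.361 0.878 -0.314
outer loop
vertex 3.218 -0.819 -0.567
vertex 2.709 -1.25 -1.187
vertex 2.27 -0.908 0.273
endloop
endfacet
facet normal -0.359 0.879 -0.314
outer loop
vertex 2.27 -0.908 0.273
vertex 2.709 -1.25 -1.187
vertex 1.76 -1.338 -0.347
endloop
endfacet
facet normal -0.746 -0.070 0.662
outer loop
vertex 2.27 -0.908 0.273
vertex 1.76 -1.338 -0.347
vertex 2.356 -1.954 0.26
endloop
endfacet
facet normal 0.747 0.070 -0.661
outer loop
vertex 2.709 -1.25 -1.187
vertex 3.304 -1.866 -0.58
vertex 2.647 -2.144 -1.351
endloop
endfacet
facet normal -0.661 0.179 -0.728
outer loop
vertex 2.709 -1.25 -1.187
vertex 2.647 -2.144 -1.351
vertex 1.76 -1.338 -0.347
endloop
endfacet
facet normal -0.662 0.178 -0.728
outer loop
vertex 1.76 -1.338 -0.347
vertex 2.647 -2.144 -1.351
vertex 1.699 -2.233 -0.51
endloop
endfacet
facet normal -0.746 -0.070 0.662
outer loop
vertex 1.76 -1.338 -0.347
vertex 1.699 -2.233 -0.51
vertex 2.356 -1.954 0.26
endloop
endfacet
facet normal 0.747 0.069 -0.661
outer loop
vertex 2.647 -2.144 -1.351
vertex 3.304 -1.866 -0.58
vertex 3.08 -2.829 -0.934
endloop
endfacet
facet normal -0.466 -0.656 -0.594
outer loop
vertex 2.647 -2.144 -1.351
vertex 3.08 -2.829 -0.934
vertex 1.699 -2.233 -0.51
endloop
endfacet
facet normal -0.466 -0.657 -0.593
outer loop
vertex 1.699 -2.233 -0.51
vertex 3.08 -2.829 -0.934
vertex 2.132 -2.917 -0.093
endloop
endfacet
facet normal -0.746 -0.069 0.662
outer loop
vertex 1.699 -2.233 -0.51
vertex 2.132 -2.917 -0.093
vertex 2.356 -1.954 0.26
endloop
endfacet
facet normal 0.746 0.070 -0.662
outer loop
vertex 3.08 -2.829 -0.934
vertex 3.304 -1.866 -0.58
vertex 3.682 -2.788 -0.251
endloop
endfacet
facet normal 0.082 -0.997 -0.012
outer loop
vertex 3.08 -2.829 -0.934
vertex 3.682 -2.788 -0.251
vertex 2.132 -2.917 -0.093
endloop
endfacet
facet normal 0.082 -0.997 -0.014
outer loop
vertex 2.132 -2.917 -0.093
vertex 3.682 -2.788 -0.251
vertex 2.734 -2.877 0.59
endloop
endfacet
facet normal -0.746 -0.069 0.662
outer loop
vertex 2.132 -2.917 -0.093
vertex 2.734 -2.877 0.59
vertex 2.356 -1.954 0.26
endloop
endfacet
facet normal 0.746 0.070 -0.662
outer loop
vertex 3.682 -2.788 -0.251
vertex 3.304 -1.866 -0.58
vertex 3.999 -2.053 0.184
endloop
endfacet
facet normal 0.568 -0.587 0.578
outer loop
vertex 3.682 -2.788 -0.251
vertex 3.999 -2.053 0.184
vertex 2.734 -2.877 0.59
endloop
endfacet
facet normal 0.567 -0.586 0.578
outer loop
vertex 2.734 -2.877 0.59
vertex 3.999 -2.053 0.184
vertex 3.051 -2.141 1.025
endloop
endfacet
facet normal -0.747 -0.069 0.661
outer loop
vertex 2.734 -2.877 0.59
vertex 3.051 -2.141 1.025
vertex 2.356 -1.954 0.26
endloop
endfacet
facet normal 0.746 0.070 -0.662
outer loop
vertex 3.999 -2.053 0.184
vertex 3.304 -1.866 -0.58
vertex 3.793 -1.177 0.044
endloop
endfacet
facet normal 0.626 0.264 0.733
outer loop
vertex 3.999 -2.053 0.184
vertex 3.793 -1.177 0.044
vertex 3.051 -2.141 1.025
endloop
endfacet
facet normal 0.626 0.265 0.734
outer loop
vertex 3.051 -2.141 1.025
vertex 3.793 -1.177 0.044
vertex 2.845 -1.265 0.884
endloop
endfacet
facet normal -0.747 -0.069 0.662
outer loop
vertex 3.051 -2.141 1.025
vertex 2.845 -1.265 0.884
vertex 2.356 -1.954 0.26
endloop
endfacet

endsolid


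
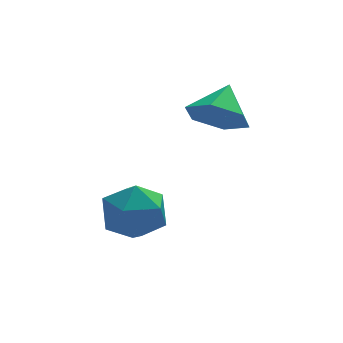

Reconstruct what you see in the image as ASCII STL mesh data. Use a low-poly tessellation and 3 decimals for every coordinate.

solid 
facet normal -0.441 -0.689 -0.576
outer loop
vertex 2.982 -0.8 -0.715
vertex 2.735 -1.161 -0.094
vertex 2.308 -0.62 -0.414
endloop
endfacet
facet normal 0.125 0.949 -0.289
outer loop
vertex 2.982 -0.8 -0.715
vertex 2.308 -0.62 -0.414
vertex 3.185 -0.459 0.494
endloop
endfacet
facet normal -0.441 -0.689 -0.576
outer loop
vertex 2.308 -0.62 -0.414
vertex 2.735 -1.161 -0.094
vertex 2.061 -0.982 0.208
endloop
endfacet
facet normal -0.464 0.833 0.301
outer loop
vertex 2.308 -0.62 -0.414
vertex 2.061 -0.982 0.208
vertex 3.185 -0.459 0.494
endloop
endfacet
facet normal -0.441 -0.689 -0.576
outer loop
vertex 2.061 -0.982 0.208
vertex 2.735 -1.161 -0.094
vertex 2.488 -1.523 0.528
endloop
endfacet
facet normal -0.349 0.257 0.901
outer loop
vertex 2.061 -0.982 0.208
vertex 2.488 -1.523 0.528
vertex 3.185 -0.459 0.494
endloop
endfacet
facet normal -0.441 -0.689 -0.576
outer loop
vertex 2.488 -1.523 0.528
vertex 2.735 -1.161 -0.094
vertex 3.162 -1.702 0.226
endloop
endfacet
facet normal 0.355 -0.203 0.913
outer loop
vertex 2.488 -1.523 0.528
vertex 3.162 -1.702 0.226
vertex 3.185 -0.459 0.494
endloop
endfacet
facet normal -0.441 -0.688 -0.576
outer loop
vertex 3.162 -1.702 0.226
vertex 2.735 -1.161 -0.094
vertex 3.41 -1.341 -0.395
endloop
endfacet
facet normal 0.942 -0.088 0.325
outer loop
vertex 3.162 -1.702 0.226
vertex 3.41 -1.341 -0.395
vertex 3.185 -0.459 0.494
endloop
endfacet
facet normal -0.440 -0.689 -0.576
outer loop
vertex 3.41 -1.341 -0.395
vertex 2.735 -1.161 -0.094
vertex 2.982 -0.8 -0.715
endloop
endfacet
facet normal 0.827 0.490 -0.277
outer loop
vertex 3.41 -1.341 -0.395
vertex 2.982 -0.8 -0.715
vertex 3.185 -0.459 0.494
endloop
endfacet
facet normal -0.511 -0.133 0.849
outer loop
vertex 0.075 -1.756 -1.923
vertex 0.359 -2.523 -1.872
vertex 0.776 -1.908 -1.525
endloop
endfacet
facet normal -0.319 0.550 0.772
outer loop
vertex 0.075 -1.756 -1.923
vertex 0.776 -1.908 -1.525
vertex 0.717 -1.253 -2.016
endloop
endfacet
facet normal -0.594 0.788 0.159
outer loop
vertex 0.075 -1.756 -1.923
vertex 0.717 -1.253 -2.016
vertex 0.263 -1.464 -2.666
endloop
endfacet
facet normal -0.957 0.253 -0.143
outer loop
vertex 0.075 -1.756 -1.923
vertex 0.263 -1.464 -2.666
vertex 0.042 -2.249 -2.577
endloop
endfacet
facet normal -0.905 -0.316 0.284
outer loop
vertex 0.075 -1.756 -1.923
vertex 0.042 -2.249 -2.577
vertex 0.359 -2.523 -1.872
endloop
endfacet
facet normal 0.393 0.574 0.718
outer loop
vertex 0.717 -1.253 -2.016
vertex 0.776 -1.908 -1.525
vertex 1.398 -1.711 -2.023
endloop
endfacet
facet normal 0.081 -0.531 0.843
outer loop
vertex 0.776 -1.908 -1.525
vertex 0.359 -2.523 -1.872
vertex 1.177 -2.496 -1.934
endloop
endfacet
facet normal -0.557 -0.827 -0.071
outer loop
vertex 0.359 -2.523 -1.872
vertex 0.042 -2.249 -2.577
vertex 0.723 -2.707 -2.584
endloop
endfacet
facet normal -0.640 0.094 -0.762
outer loop
vertex 0.042 -2.249 -2.577
vertex 0.263 -1.464 -2.666
vertex 0.664 -2.052 -3.075
endloop
endfacet
facet normal -0.053 0.960 -0.275
outer loop
vertex 0.263 -1.464 -2.666
vertex 0.717 -1.253 -2.016
vertex 1.081 -1.437 -2.728
endloop
endfacet
facet normal 0.957 -0.253 0.143
outer loop
vertex 1.365 -2.204 -2.677
vertex 1.398 -1.711 -2.023
vertex 1.177 -2.496 -1.934
endloop
endfacet
facet normal 0.594 -0.788 -0.159
outer loop
vertex 1.365 -2.204 -2.677
vertex 1.177 -2.496 -1.934
vertex 0.723 -2.707 -2.584
endloop
endfacet
facet normal 0.319 -0.550 -0.772
outer loop
vertex 1.365 -2.204 -2.677
vertex 0.723 -2.707 -2.584
vertex 0.664 -2.052 -3.075
endloop
endfacet
facet normal 0.511 0.133 -0.849
outer loop
vertex 1.365 -2.204 -2.677
vertex 0.664 -2.052 -3.075
vertex 1.081 -1.437 -2.728
endloop
endfacet
facet normal 0.905 0.316 -0.284
outer loop
vertex 1.365 -2.204 -2.677
vertex 1.081 -1.437 -2.728
vertex 1.398 -1.711 -2.023
endloop
endfacet
facet normal 0.640 -0.094 0.762
outer loop
vertex 1.177 -2.496 -1.934
vertex 1.398 -1.711 -2.023
vertex 0.776 -1.908 -1.525
endloop
endfacet
facet normal 0.053 -0.960 0.275
outer loop
vertex 0.723 -2.707 -2.584
vertex 1.177 -2.496 -1.934
vertex 0.359 -2.523 -1.872
endloop
endfacet
facet normal -0.393 -0.574 -0.718
outer loop
vertex 0.664 -2.052 -3.075
vertex 0.723 -2.707 -2.584
vertex 0.042 -2.249 -2.577
endloop
endfacet
facet normal -0.081 0.531 -0.843
outer loop
vertex 1.081 -1.437 -2.728
vertex 0.664 -2.052 -3.075
vertex 0.263 -1.464 -2.666
endloop
endfacet
facet normal 0.557 0.827 0.071
outer loop
vertex 1.398 -1.711 -2.023
vertex 1.081 -1.437 -2.728
vertex 0.717 -1.253 -2.016
endloop
endfacet

endsolid


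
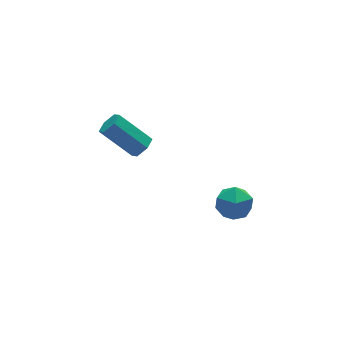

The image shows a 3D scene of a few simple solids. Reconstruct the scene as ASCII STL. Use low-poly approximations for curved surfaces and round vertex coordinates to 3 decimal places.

solid 
facet normal -0.264 0.660 0.703
outer loop
vertex 3.404 -2.738 0.668
vertex 2.724 -3.382 1.017
vertex 3.655 -3.394 1.378
endloop
endfacet
facet normal 0.424 0.735 0.529
outer loop
vertex 3.404 -2.738 0.668
vertex 3.655 -3.394 1.378
vertex 4.282 -3.212 0.622
endloop
endfacet
facet normal 0.461 0.871 -0.171
outer loop
vertex 3.404 -2.738 0.668
vertex 4.282 -3.212 0.622
vertex 3.738 -3.087 -0.207
endloop
endfacet
facet normal -0.205 0.880 -0.429
outer loop
vertex 3.404 -2.738 0.668
vertex 3.738 -3.087 -0.207
vertex 2.775 -3.192 0.038
endloop
endfacet
facet normal -0.653 0.749 0.111
outer loop
vertex 3.404 -2.738 0.668
vertex 2.775 -3.192 0.038
vertex 2.724 -3.382 1.017
endloop
endfacet
facet normal 0.751 0.112 0.650
outer loop
vertex 4.282 -3.212 0.622
vertex 3.655 -3.394 1.378
vertex 4.145 -4.148 0.942
endloop
endfacet
facet normal -0.362 -0.008 0.932
outer loop
vertex 3.655 -3.394 1.378
vertex 2.724 -3.382 1.017
vertex 3.182 -4.253 1.187
endloop
endfacet
facet normal -0.990 0.136 -0.025
outer loop
vertex 2.724 -3.382 1.017
vertex 2.775 -3.192 0.038
vertex 2.638 -4.128 0.358
endloop
endfacet
facet normal -0.267 0.347 -0.899
outer loop
vertex 2.775 -3.192 0.038
vertex 3.738 -3.087 -0.207
vertex 3.265 -3.946 -0.398
endloop
endfacet
facet normal 0.811 0.332 -0.482
outer loop
vertex 3.738 -3.087 -0.207
vertex 4.282 -3.212 0.622
vertex 4.196 -3.958 -0.037
endloop
endfacet
facet normal 0.205 -0.880 0.429
outer loop
vertex 3.516 -4.602 0.312
vertex 4.145 -4.148 0.942
vertex 3.182 -4.253 1.187
endloop
endfacet
facet normal -0.461 -0.871 0.171
outer loop
vertex 3.516 -4.602 0.312
vertex 3.182 -4.253 1.187
vertex 2.638 -4.128 0.358
endloop
endfacet
facet normal -0.424 -0.735 -0.529
outer loop
vertex 3.516 -4.602 0.312
vertex 2.638 -4.128 0.358
vertex 3.265 -3.946 -0.398
endloop
endfacet
facet normal 0.264 -0.660 -0.703
outer loop
vertex 3.516 -4.602 0.312
vertex 3.265 -3.946 -0.398
vertex 4.196 -3.958 -0.037
endloop
endfacet
facet normal 0.653 -0.749 -0.111
outer loop
vertex 3.516 -4.602 0.312
vertex 4.196 -3.958 -0.037
vertex 4.145 -4.148 0.942
endloop
endfacet
facet normal 0.267 -0.347 0.899
outer loop
vertex 3.182 -4.253 1.187
vertex 4.145 -4.148 0.942
vertex 3.655 -3.394 1.378
endloop
endfacet
facet normal -0.811 -0.332 0.482
outer loop
vertex 2.638 -4.128 0.358
vertex 3.182 -4.253 1.187
vertex 2.724 -3.382 1.017
endloop
endfacet
facet normal -0.751 -0.112 -0.650
outer loop
vertex 3.265 -3.946 -0.398
vertex 2.638 -4.128 0.358
vertex 2.775 -3.192 0.038
endloop
endfacet
facet normal 0.362 0.008 -0.932
outer loop
vertex 4.196 -3.958 -0.037
vertex 3.265 -3.946 -0.398
vertex 3.738 -3.087 -0.207
endloop
endfacet
facet normal 0.990 -0.136 0.025
outer loop
vertex 4.145 -4.148 0.942
vertex 4.196 -3.958 -0.037
vertex 4.282 -3.212 0.622
endloop
endfacet
facet normal 0.520 -0.541 -0.661
outer loop
vertex 1.981 1.788 1.16
vertex 1.477 1.332 1.137
vertex 1.479 1.859 0.707
endloop
endfacet
facet normal 0.429 0.835 -0.345
outer loop
vertex 1.981 1.788 1.16
vertex 1.479 1.859 0.707
vertex 0.887 2.924 2.547
endloop
endfacet
facet normal 0.430 0.835 -0.345
outer loop
vertex 0.887 2.924 2.547
vertex 1.479 1.859 0.707
vertex 0.385 2.995 2.093
endloop
endfacet
facet normal -0.521 0.541 0.660
outer loop
vertex 0.887 2.924 2.547
vertex 0.385 2.995 2.093
vertex 0.383 2.468 2.523
endloop
endfacet
facet normal 0.522 -0.541 -0.660
outer loop
vertex 1.479 1.859 0.707
vertex 1.477 1.332 1.137
vertex 0.976 1.403 0.683
endloop
endfacet
facet normal -0.424 0.507 -0.750
outer loop
vertex 1.479 1.859 0.707
vertex 0.976 1.403 0.683
vertex 0.385 2.995 2.093
endloop
endfacet
facet normal -0.424 0.507 -0.750
outer loop
vertex 0.385 2.995 2.093
vertex 0.976 1.403 0.683
vertex -0.119 2.539 2.07
endloop
endfacet
facet normal -0.520 0.541 0.661
outer loop
vertex 0.385 2.995 2.093
vertex -0.119 2.539 2.07
vertex 0.383 2.468 2.523
endloop
endfacet
facet normal 0.521 -0.541 -0.660
outer loop
vertex 0.976 1.403 0.683
vertex 1.477 1.332 1.137
vertex 0.973 0.876 1.113
endloop
endfacet
facet normal -0.853 -0.327 -0.406
outer loop
vertex 0.976 1.403 0.683
vertex 0.973 0.876 1.113
vertex -0.119 2.539 2.07
endloop
endfacet
facet normal -0.854 -0.327 -0.405
outer loop
vertex -0.119 2.539 2.07
vertex 0.973 0.876 1.113
vertex -0.121 2.012 2.5
endloop
endfacet
facet normal -0.520 0.541 0.661
outer loop
vertex -0.119 2.539 2.07
vertex -0.121 2.012 2.5
vertex 0.383 2.468 2.523
endloop
endfacet
facet normal 0.521 -0.541 -0.660
outer loop
vertex 0.973 0.876 1.113
vertex 1.477 1.332 1.137
vertex 1.475 0.805 1.567
endloop
endfacet
facet normal -0.430 -0.835 0.345
outer loop
vertex 0.973 0.876 1.113
vertex 1.475 0.805 1.567
vertex -0.121 2.012 2.5
endloop
endfacet
facet normal -0.429 -0.835 0.345
outer loop
vertex -0.121 2.012 2.5
vertex 1.475 0.805 1.567
vertex 0.381 1.941 2.953
endloop
endfacet
facet normal -0.520 0.541 0.661
outer loop
vertex -0.121 2.012 2.5
vertex 0.381 1.941 2.953
vertex 0.383 2.468 2.523
endloop
endfacet
facet normal 0.520 -0.541 -0.661
outer loop
vertex 1.475 0.805 1.567
vertex 1.477 1.332 1.137
vertex 1.979 1.261 1.59
endloop
endfacet
facet normal 0.424 -0.507 0.750
outer loop
vertex 1.475 0.805 1.567
vertex 1.979 1.261 1.59
vertex 0.381 1.941 2.953
endloop
endfacet
facet normal 0.424 -0.507 0.750
outer loop
vertex 0.381 1.941 2.953
vertex 1.979 1.261 1.59
vertex 0.884 2.397 2.977
endloop
endfacet
facet normal -0.522 0.541 0.660
outer loop
vertex 0.381 1.941 2.953
vertex 0.884 2.397 2.977
vertex 0.383 2.468 2.523
endloop
endfacet
facet normal 0.520 -0.541 -0.661
outer loop
vertex 1.979 1.261 1.59
vertex 1.477 1.332 1.137
vertex 1.981 1.788 1.16
endloop
endfacet
facet normal 0.853 0.328 0.405
outer loop
vertex 1.979 1.261 1.59
vertex 1.981 1.788 1.16
vertex 0.884 2.397 2.977
endloop
endfacet
facet normal 0.854 0.326 0.406
outer loop
vertex 0.884 2.397 2.977
vertex 1.981 1.788 1.16
vertex 0.887 2.924 2.547
endloop
endfacet
facet normal -0.521 0.541 0.660
outer loop
vertex 0.884 2.397 2.977
vertex 0.887 2.924 2.547
vertex 0.383 2.468 2.523
endloop
endfacet

endsolid


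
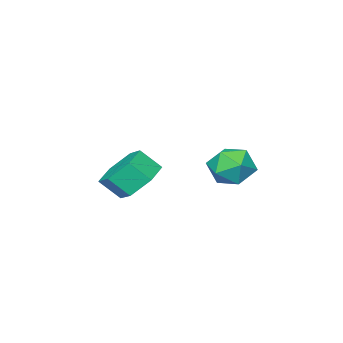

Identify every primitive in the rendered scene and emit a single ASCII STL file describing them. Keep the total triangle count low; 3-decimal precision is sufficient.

solid 
facet normal -0.119 -0.196 0.973
outer loop
vertex -0.279 0.814 -2.053
vertex -0.191 -0.111 -2.228
vertex 0.575 0.408 -2.03
endloop
endfacet
facet normal 0.187 0.443 0.877
outer loop
vertex -0.279 0.814 -2.053
vertex 0.575 0.408 -2.03
vertex 0.465 1.257 -2.435
endloop
endfacet
facet normal -0.253 0.840 0.480
outer loop
vertex -0.279 0.814 -2.053
vertex 0.465 1.257 -2.435
vertex -0.369 1.261 -2.882
endloop
endfacet
facet normal -0.830 0.448 0.332
outer loop
vertex -0.279 0.814 -2.053
vertex -0.369 1.261 -2.882
vertex -0.774 0.416 -2.755
endloop
endfacet
facet normal -0.748 -0.191 0.636
outer loop
vertex -0.279 0.814 -2.053
vertex -0.774 0.416 -2.755
vertex -0.191 -0.111 -2.228
endloop
endfacet
facet normal 0.789 0.345 0.508
outer loop
vertex 0.465 1.257 -2.435
vertex 0.575 0.408 -2.03
vertex 1.014 0.604 -2.845
endloop
endfacet
facet normal 0.295 -0.688 0.663
outer loop
vertex 0.575 0.408 -2.03
vertex -0.191 -0.111 -2.228
vertex 0.609 -0.241 -2.718
endloop
endfacet
facet normal -0.722 -0.681 0.118
outer loop
vertex -0.191 -0.111 -2.228
vertex -0.774 0.416 -2.755
vertex -0.225 -0.237 -3.165
endloop
endfacet
facet normal -0.856 0.354 -0.376
outer loop
vertex -0.774 0.416 -2.755
vertex -0.369 1.261 -2.882
vertex -0.335 0.612 -3.57
endloop
endfacet
facet normal 0.077 0.988 -0.136
outer loop
vertex -0.369 1.261 -2.882
vertex 0.465 1.257 -2.435
vertex 0.431 1.131 -3.372
endloop
endfacet
facet normal 0.830 -0.448 -0.332
outer loop
vertex 0.519 0.206 -3.547
vertex 1.014 0.604 -2.845
vertex 0.609 -0.241 -2.718
endloop
endfacet
facet normal 0.253 -0.840 -0.480
outer loop
vertex 0.519 0.206 -3.547
vertex 0.609 -0.241 -2.718
vertex -0.225 -0.237 -3.165
endloop
endfacet
facet normal -0.187 -0.443 -0.877
outer loop
vertex 0.519 0.206 -3.547
vertex -0.225 -0.237 -3.165
vertex -0.335 0.612 -3.57
endloop
endfacet
facet normal 0.119 0.196 -0.973
outer loop
vertex 0.519 0.206 -3.547
vertex -0.335 0.612 -3.57
vertex 0.431 1.131 -3.372
endloop
endfacet
facet normal 0.748 0.191 -0.636
outer loop
vertex 0.519 0.206 -3.547
vertex 0.431 1.131 -3.372
vertex 1.014 0.604 -2.845
endloop
endfacet
facet normal 0.856 -0.354 0.376
outer loop
vertex 0.609 -0.241 -2.718
vertex 1.014 0.604 -2.845
vertex 0.575 0.408 -2.03
endloop
endfacet
facet normal -0.077 -0.988 0.136
outer loop
vertex -0.225 -0.237 -3.165
vertex 0.609 -0.241 -2.718
vertex -0.191 -0.111 -2.228
endloop
endfacet
facet normal -0.789 -0.345 -0.508
outer loop
vertex -0.335 0.612 -3.57
vertex -0.225 -0.237 -3.165
vertex -0.774 0.416 -2.755
endloop
endfacet
facet normal -0.295 0.688 -0.663
outer loop
vertex 0.431 1.131 -3.372
vertex -0.335 0.612 -3.57
vertex -0.369 1.261 -2.882
endloop
endfacet
facet normal 0.722 0.681 -0.118
outer loop
vertex 1.014 0.604 -2.845
vertex 0.431 1.131 -3.372
vertex 0.465 1.257 -2.435
endloop
endfacet
facet normal -0.434 0.564 -0.703
outer loop
vertex 4.408 0.011 -3.045
vertex 3.545 -0.367 -2.816
vertex 3.859 0.434 -2.367
endloop
endfacet
facet normal 0.701 0.701 0.130
outer loop
vertex 4.408 0.011 -3.045
vertex 3.859 0.434 -2.367
vertex 4.859 -0.576 -2.314
endloop
endfacet
facet normal 0.701 0.701 0.130
outer loop
vertex 4.859 -0.576 -2.314
vertex 3.859 0.434 -2.367
vertex 4.31 -0.153 -1.636
endloop
endfacet
facet normal 0.433 -0.564 0.703
outer loop
vertex 4.859 -0.576 -2.314
vertex 4.31 -0.153 -1.636
vertex 3.995 -0.953 -2.084
endloop
endfacet
facet normal -0.434 0.564 -0.703
outer loop
vertex 3.859 0.434 -2.367
vertex 3.545 -0.367 -2.816
vertex 2.995 0.056 -2.137
endloop
endfacet
facet normal -0.140 0.728 0.671
outer loop
vertex 3.859 0.434 -2.367
vertex 2.995 0.056 -2.137
vertex 4.31 -0.153 -1.636
endloop
endfacet
facet normal -0.140 0.729 0.670
outer loop
vertex 4.31 -0.153 -1.636
vertex 2.995 0.056 -2.137
vertex 3.446 -0.53 -1.406
endloop
endfacet
facet normal 0.433 -0.564 0.703
outer loop
vertex 4.31 -0.153 -1.636
vertex 3.446 -0.53 -1.406
vertex 3.995 -0.953 -2.084
endloop
endfacet
facet normal -0.433 0.564 -0.703
outer loop
vertex 2.995 0.056 -2.137
vertex 3.545 -0.367 -2.816
vertex 2.681 -0.744 -2.586
endloop
endfacet
facet normal -0.841 0.027 0.540
outer loop
vertex 2.995 0.056 -2.137
vertex 2.681 -0.744 -2.586
vertex 3.446 -0.53 -1.406
endloop
endfacet
facet normal -0.841 0.027 0.540
outer loop
vertex 3.446 -0.53 -1.406
vertex 2.681 -0.744 -2.586
vertex 3.132 -1.331 -1.855
endloop
endfacet
facet normal 0.434 -0.564 0.703
outer loop
vertex 3.446 -0.53 -1.406
vertex 3.132 -1.331 -1.855
vertex 3.995 -0.953 -2.084
endloop
endfacet
facet normal -0.433 0.564 -0.703
outer loop
vertex 2.681 -0.744 -2.586
vertex 3.545 -0.367 -2.816
vertex 3.23 -1.167 -3.264
endloop
endfacet
facet normal -0.701 -0.701 -0.130
outer loop
vertex 2.681 -0.744 -2.586
vertex 3.23 -1.167 -3.264
vertex 3.132 -1.331 -1.855
endloop
endfacet
facet normal -0.701 -0.701 -0.130
outer loop
vertex 3.132 -1.331 -1.855
vertex 3.23 -1.167 -3.264
vertex 3.681 -1.754 -2.533
endloop
endfacet
facet normal 0.434 -0.564 0.703
outer loop
vertex 3.132 -1.331 -1.855
vertex 3.681 -1.754 -2.533
vertex 3.995 -0.953 -2.084
endloop
endfacet
facet normal -0.433 0.564 -0.703
outer loop
vertex 3.23 -1.167 -3.264
vertex 3.545 -0.367 -2.816
vertex 4.094 -0.79 -3.494
endloop
endfacet
facet normal 0.139 -0.728 -0.671
outer loop
vertex 3.23 -1.167 -3.264
vertex 4.094 -0.79 -3.494
vertex 3.681 -1.754 -2.533
endloop
endfacet
facet normal 0.140 -0.729 -0.671
outer loop
vertex 3.681 -1.754 -2.533
vertex 4.094 -0.79 -3.494
vertex 4.545 -1.376 -2.763
endloop
endfacet
facet normal 0.434 -0.564 0.703
outer loop
vertex 3.681 -1.754 -2.533
vertex 4.545 -1.376 -2.763
vertex 3.995 -0.953 -2.084
endloop
endfacet
facet normal -0.434 0.564 -0.703
outer loop
vertex 4.094 -0.79 -3.494
vertex 3.545 -0.367 -2.816
vertex 4.408 0.011 -3.045
endloop
endfacet
facet normal 0.841 -0.027 -0.540
outer loop
vertex 4.094 -0.79 -3.494
vertex 4.408 0.011 -3.045
vertex 4.545 -1.376 -2.763
endloop
endfacet
facet normal 0.841 -0.027 -0.540
outer loop
vertex 4.545 -1.376 -2.763
vertex 4.408 0.011 -3.045
vertex 4.859 -0.576 -2.314
endloop
endfacet
facet normal 0.433 -0.564 0.703
outer loop
vertex 4.545 -1.376 -2.763
vertex 4.859 -0.576 -2.314
vertex 3.995 -0.953 -2.084
endloop
endfacet

endsolid


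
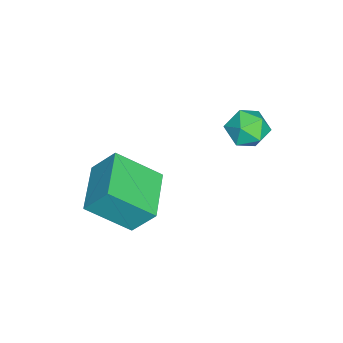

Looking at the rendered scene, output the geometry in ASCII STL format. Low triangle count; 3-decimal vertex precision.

solid 
facet normal 0.209 0.029 0.978
outer loop
vertex 0.367 1.484 3.612
vertex 0.143 0.611 3.686
vertex 0.996 0.845 3.497
endloop
endfacet
facet normal 0.614 0.493 0.617
outer loop
vertex 0.367 1.484 3.612
vertex 0.996 0.845 3.497
vertex 0.974 1.562 2.946
endloop
endfacet
facet normal 0.180 0.945 0.275
outer loop
vertex 0.367 1.484 3.612
vertex 0.974 1.562 2.946
vertex 0.108 1.771 2.794
endloop
endfacet
facet normal -0.493 0.760 0.423
outer loop
vertex 0.367 1.484 3.612
vertex 0.108 1.771 2.794
vertex -0.406 1.183 3.251
endloop
endfacet
facet normal -0.476 0.195 0.857
outer loop
vertex 0.367 1.484 3.612
vertex -0.406 1.183 3.251
vertex 0.143 0.611 3.686
endloop
endfacet
facet normal 0.983 0.129 0.128
outer loop
vertex 0.974 1.562 2.946
vertex 0.996 0.845 3.497
vertex 1.126 0.737 2.609
endloop
endfacet
facet normal 0.328 -0.622 0.711
outer loop
vertex 0.996 0.845 3.497
vertex 0.143 0.611 3.686
vertex 0.612 0.149 3.066
endloop
endfacet
facet normal -0.779 -0.355 0.517
outer loop
vertex 0.143 0.611 3.686
vertex -0.406 1.183 3.251
vertex -0.254 0.358 2.914
endloop
endfacet
facet normal -0.807 0.561 -0.186
outer loop
vertex -0.406 1.183 3.251
vertex 0.108 1.771 2.794
vertex -0.276 1.075 2.363
endloop
endfacet
facet normal 0.282 0.859 -0.427
outer loop
vertex 0.108 1.771 2.794
vertex 0.974 1.562 2.946
vertex 0.577 1.309 2.174
endloop
endfacet
facet normal 0.493 -0.760 -0.423
outer loop
vertex 0.353 0.436 2.248
vertex 1.126 0.737 2.609
vertex 0.612 0.149 3.066
endloop
endfacet
facet normal -0.180 -0.945 -0.275
outer loop
vertex 0.353 0.436 2.248
vertex 0.612 0.149 3.066
vertex -0.254 0.358 2.914
endloop
endfacet
facet normal -0.614 -0.493 -0.617
outer loop
vertex 0.353 0.436 2.248
vertex -0.254 0.358 2.914
vertex -0.276 1.075 2.363
endloop
endfacet
facet normal -0.209 -0.029 -0.978
outer loop
vertex 0.353 0.436 2.248
vertex -0.276 1.075 2.363
vertex 0.577 1.309 2.174
endloop
endfacet
facet normal 0.476 -0.195 -0.857
outer loop
vertex 0.353 0.436 2.248
vertex 0.577 1.309 2.174
vertex 1.126 0.737 2.609
endloop
endfacet
facet normal 0.807 -0.561 0.186
outer loop
vertex 0.612 0.149 3.066
vertex 1.126 0.737 2.609
vertex 0.996 0.845 3.497
endloop
endfacet
facet normal -0.282 -0.859 0.427
outer loop
vertex -0.254 0.358 2.914
vertex 0.612 0.149 3.066
vertex 0.143 0.611 3.686
endloop
endfacet
facet normal -0.983 -0.129 -0.128
outer loop
vertex -0.276 1.075 2.363
vertex -0.254 0.358 2.914
vertex -0.406 1.183 3.251
endloop
endfacet
facet normal -0.328 0.622 -0.711
outer loop
vertex 0.577 1.309 2.174
vertex -0.276 1.075 2.363
vertex 0.108 1.771 2.794
endloop
endfacet
facet normal 0.779 0.355 -0.517
outer loop
vertex 1.126 0.737 2.609
vertex 0.577 1.309 2.174
vertex 0.974 1.562 2.946
endloop
endfacet
facet normal -0.981 -0.159 0.114
outer loop
vertex 2.667 -3.221 2.645
vertex 2.259 -1.622 1.363
vertex 2.681 -4.107 1.536
endloop
endfacet
facet normal 0.195 -0.765 0.614
outer loop
vertex 4.721 -3.778 1.297
vertex 2.667 -3.221 2.645
vertex 2.681 -4.107 1.536
endloop
endfacet
facet normal -0.981 -0.159 0.114
outer loop
vertex 2.681 -4.107 1.536
vertex 2.259 -1.622 1.363
vertex 2.273 -2.508 0.253
endloop
endfacet
facet normal 0.009 -0.624 -0.781
outer loop
vertex 2.273 -2.508 0.253
vertex 4.721 -3.778 1.297
vertex 2.681 -4.107 1.536
endloop
endfacet
facet normal -0.009 0.624 0.781
outer loop
vertex 2.667 -3.221 2.645
vertex 4.299 -1.293 1.124
vertex 2.259 -1.622 1.363
endloop
endfacet
facet normal 0.195 -0.765 0.613
outer loop
vertex 4.707 -2.892 2.407
vertex 2.667 -3.221 2.645
vertex 4.721 -3.778 1.297
endloop
endfacet
facet normal -0.010 0.624 0.781
outer loop
vertex 4.707 -2.892 2.407
vertex 4.299 -1.293 1.124
vertex 2.667 -3.221 2.645
endloop
endfacet
facet normal -0.195 0.765 -0.613
outer loop
vertex 2.259 -1.622 1.363
vertex 4.299 -1.293 1.124
vertex 2.273 -2.508 0.253
endloop
endfacet
facet normal 0.009 -0.624 -0.781
outer loop
vertex 4.313 -2.179 0.015
vertex 4.721 -3.778 1.297
vertex 2.273 -2.508 0.253
endloop
endfacet
facet normal -0.195 0.765 -0.614
outer loop
vertex 2.273 -2.508 0.253
vertex 4.299 -1.293 1.124
vertex 4.313 -2.179 0.015
endloop
endfacet
facet normal 0.981 0.159 -0.114
outer loop
vertex 4.313 -2.179 0.015
vertex 4.707 -2.892 2.407
vertex 4.721 -3.778 1.297
endloop
endfacet
facet normal 0.981 0.159 -0.114
outer loop
vertex 4.299 -1.293 1.124
vertex 4.707 -2.892 2.407
vertex 4.313 -2.179 0.015
endloop
endfacet

endsolid


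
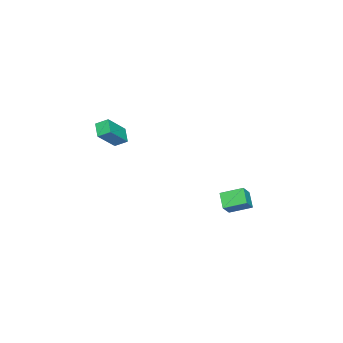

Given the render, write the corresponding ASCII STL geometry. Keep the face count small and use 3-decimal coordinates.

solid 
facet normal -0.595 0.277 -0.755
outer loop
vertex 1.756 -2.352 2.952
vertex 2.48 -1.886 2.552
vertex 1.961 -3.021 2.545
endloop
endfacet
facet normal -0.763 -0.490 0.422
outer loop
vertex 3.02 -3.514 3.888
vertex 1.756 -2.352 2.952
vertex 1.961 -3.021 2.545
endloop
endfacet
facet normal -0.594 0.276 -0.755
outer loop
vertex 1.961 -3.021 2.545
vertex 2.48 -1.886 2.552
vertex 2.686 -2.555 2.145
endloop
endfacet
facet normal 0.253 -0.826 -0.503
outer loop
vertex 2.686 -2.555 2.145
vertex 3.02 -3.514 3.888
vertex 1.961 -3.021 2.545
endloop
endfacet
facet normal -0.254 0.826 0.503
outer loop
vertex 1.756 -2.352 2.952
vertex 3.539 -2.379 3.895
vertex 2.48 -1.886 2.552
endloop
endfacet
facet normal -0.763 -0.491 0.421
outer loop
vertex 2.814 -2.845 4.295
vertex 1.756 -2.352 2.952
vertex 3.02 -3.514 3.888
endloop
endfacet
facet normal -0.254 0.826 0.503
outer loop
vertex 2.814 -2.845 4.295
vertex 3.539 -2.379 3.895
vertex 1.756 -2.352 2.952
endloop
endfacet
facet normal 0.763 0.491 -0.421
outer loop
vertex 2.48 -1.886 2.552
vertex 3.539 -2.379 3.895
vertex 2.686 -2.555 2.145
endloop
endfacet
facet normal 0.254 -0.826 -0.503
outer loop
vertex 3.744 -3.048 3.488
vertex 3.02 -3.514 3.888
vertex 2.686 -2.555 2.145
endloop
endfacet
facet normal 0.763 0.490 -0.421
outer loop
vertex 2.686 -2.555 2.145
vertex 3.539 -2.379 3.895
vertex 3.744 -3.048 3.488
endloop
endfacet
facet normal 0.595 -0.276 0.755
outer loop
vertex 3.744 -3.048 3.488
vertex 2.814 -2.845 4.295
vertex 3.02 -3.514 3.888
endloop
endfacet
facet normal 0.595 -0.277 0.755
outer loop
vertex 3.539 -2.379 3.895
vertex 2.814 -2.845 4.295
vertex 3.744 -3.048 3.488
endloop
endfacet
facet normal -0.621 0.097 -0.778
outer loop
vertex -2.554 3.228 -3.753
vertex -1.771 3.738 -4.315
vertex -2.112 1.989 -4.261
endloop
endfacet
facet normal -0.719 -0.467 0.515
outer loop
vertex -1.429 1.882 -3.405
vertex -2.554 3.228 -3.753
vertex -2.112 1.989 -4.261
endloop
endfacet
facet normal -0.621 0.097 -0.778
outer loop
vertex -2.112 1.989 -4.261
vertex -1.771 3.738 -4.315
vertex -1.329 2.499 -4.822
endloop
endfacet
facet normal 0.314 -0.878 -0.360
outer loop
vertex -1.329 2.499 -4.822
vertex -1.429 1.882 -3.405
vertex -2.112 1.989 -4.261
endloop
endfacet
facet normal -0.314 0.879 0.360
outer loop
vertex -2.554 3.228 -3.753
vertex -1.088 3.631 -3.459
vertex -1.771 3.738 -4.315
endloop
endfacet
facet normal -0.718 -0.467 0.515
outer loop
vertex -1.871 3.121 -2.898
vertex -2.554 3.228 -3.753
vertex -1.429 1.882 -3.405
endloop
endfacet
facet normal -0.314 0.878 0.361
outer loop
vertex -1.871 3.121 -2.898
vertex -1.088 3.631 -3.459
vertex -2.554 3.228 -3.753
endloop
endfacet
facet normal 0.719 0.467 -0.515
outer loop
vertex -1.771 3.738 -4.315
vertex -1.088 3.631 -3.459
vertex -1.329 2.499 -4.822
endloop
endfacet
facet normal 0.314 -0.879 -0.360
outer loop
vertex -0.646 2.392 -3.967
vertex -1.429 1.882 -3.405
vertex -1.329 2.499 -4.822
endloop
endfacet
facet normal 0.718 0.468 -0.515
outer loop
vertex -1.329 2.499 -4.822
vertex -1.088 3.631 -3.459
vertex -0.646 2.392 -3.967
endloop
endfacet
facet normal 0.621 -0.097 0.778
outer loop
vertex -0.646 2.392 -3.967
vertex -1.871 3.121 -2.898
vertex -1.429 1.882 -3.405
endloop
endfacet
facet normal 0.621 -0.097 0.778
outer loop
vertex -1.088 3.631 -3.459
vertex -1.871 3.121 -2.898
vertex -0.646 2.392 -3.967
endloop
endfacet

endsolid
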